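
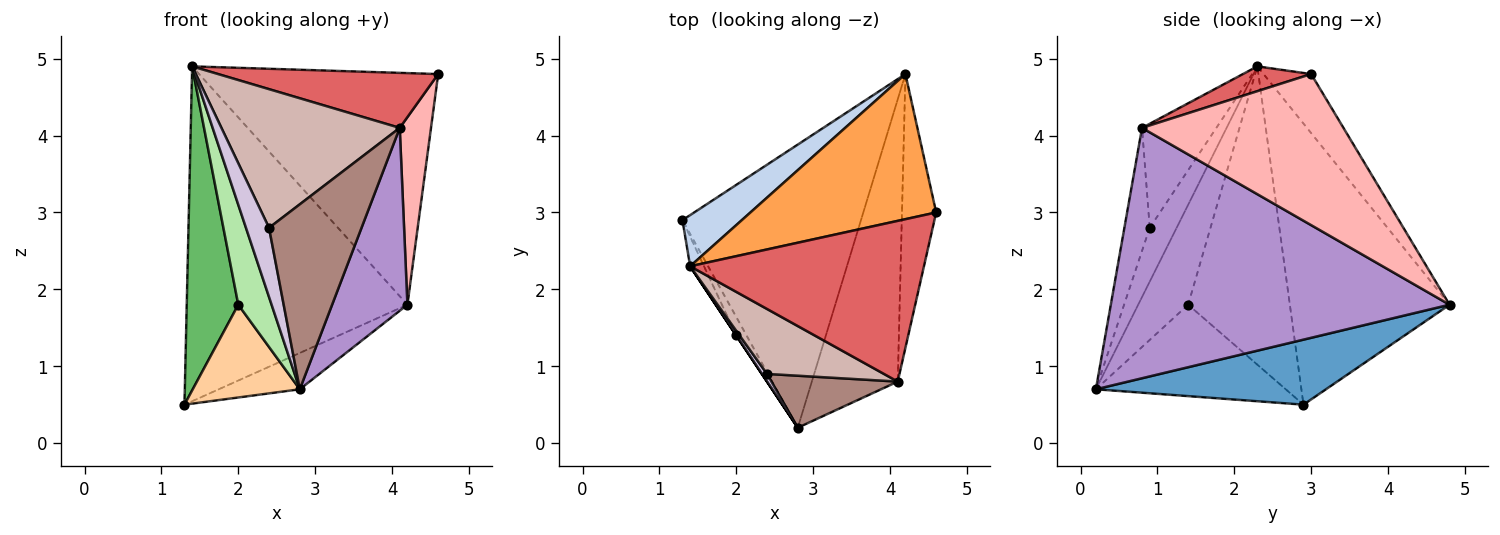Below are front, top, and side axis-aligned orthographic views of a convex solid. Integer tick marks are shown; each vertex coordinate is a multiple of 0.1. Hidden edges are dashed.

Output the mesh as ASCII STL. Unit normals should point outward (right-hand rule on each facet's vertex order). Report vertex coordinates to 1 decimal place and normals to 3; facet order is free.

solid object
 facet normal 0.340 0.120 -0.933
  outer loop
   vertex 4.2 4.8 1.8
   vertex 2.8 0.2 0.7
   vertex 1.3 2.9 0.5
  endloop
 endfacet
 facet normal -0.582 0.804 0.123
  outer loop
   vertex 4.2 4.8 1.8
   vertex 1.3 2.9 0.5
   vertex 1.4 2.3 4.9
  endloop
 endfacet
 facet normal -0.166 0.836 0.524
  outer loop
   vertex 4.2 4.8 1.8
   vertex 1.4 2.3 4.9
   vertex 4.6 3.0 4.8
  endloop
 endfacet
 facet normal -0.867 -0.489 -0.097
  outer loop
   vertex 2.0 1.4 1.8
   vertex 1.3 2.9 0.5
   vertex 2.8 0.2 0.7
  endloop
 endfacet
 facet normal -0.891 -0.452 -0.041
  outer loop
   vertex 2.0 1.4 1.8
   vertex 1.4 2.3 4.9
   vertex 1.3 2.9 0.5
  endloop
 endfacet
 facet normal -0.832 -0.555 0.000
  outer loop
   vertex 2.0 1.4 1.8
   vertex 2.8 0.2 0.7
   vertex 1.4 2.3 4.9
  endloop
 endfacet
 facet normal 0.100 -0.322 0.941
  outer loop
   vertex 4.1 0.8 4.1
   vertex 4.6 3.0 4.8
   vertex 1.4 2.3 4.9
  endloop
 endfacet
 facet normal 0.964 -0.150 -0.218
  outer loop
   vertex 4.1 0.8 4.1
   vertex 4.2 4.8 1.8
   vertex 4.6 3.0 4.8
  endloop
 endfacet
 facet normal 0.926 -0.206 -0.318
  outer loop
   vertex 4.1 0.8 4.1
   vertex 2.8 0.2 0.7
   vertex 4.2 4.8 1.8
  endloop
 endfacet
 facet normal -0.757 -0.649 0.072
  outer loop
   vertex 2.4 0.9 2.8
   vertex 1.4 2.3 4.9
   vertex 2.8 0.2 0.7
  endloop
 endfacet
 facet normal -0.255 -0.931 0.262
  outer loop
   vertex 2.4 0.9 2.8
   vertex 2.8 0.2 0.7
   vertex 4.1 0.8 4.1
  endloop
 endfacet
 facet normal -0.353 -0.847 0.397
  outer loop
   vertex 2.4 0.9 2.8
   vertex 4.1 0.8 4.1
   vertex 1.4 2.3 4.9
  endloop
 endfacet
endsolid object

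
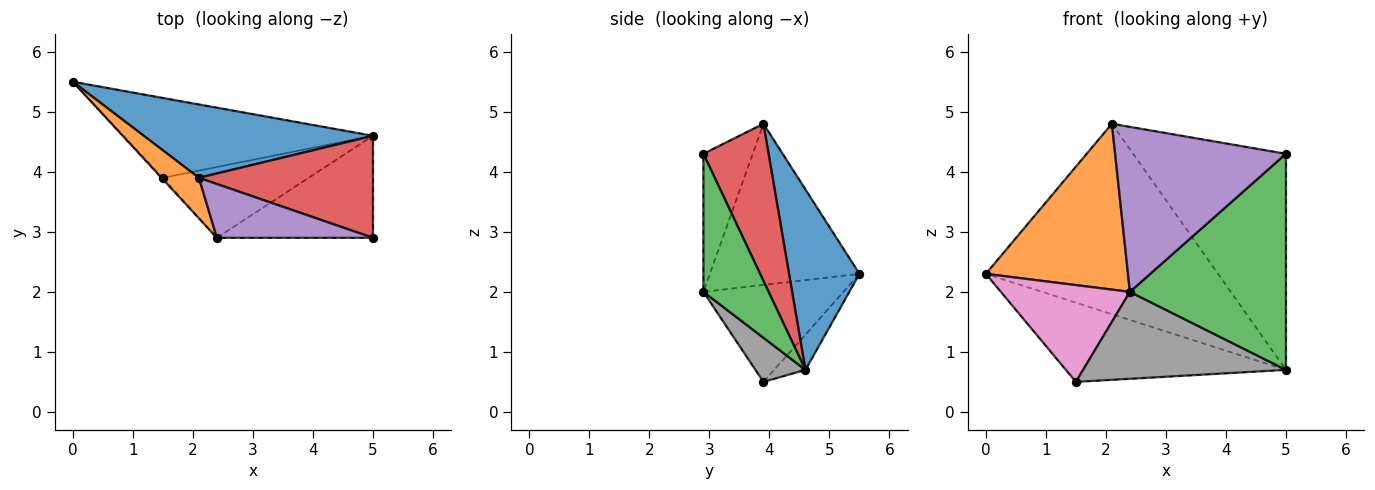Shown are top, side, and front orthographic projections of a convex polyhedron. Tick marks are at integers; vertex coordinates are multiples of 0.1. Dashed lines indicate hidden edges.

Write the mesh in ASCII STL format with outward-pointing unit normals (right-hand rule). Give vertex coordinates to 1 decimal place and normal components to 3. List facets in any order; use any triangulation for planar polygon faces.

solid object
 facet normal 0.272 0.898 0.346
  outer loop
   vertex 2.1 3.9 4.8
   vertex 5.0 4.6 0.7
   vertex 0.0 5.5 2.3
  endloop
 endfacet
 facet normal -0.715 -0.679 0.166
  outer loop
   vertex 2.1 3.9 4.8
   vertex 0.0 5.5 2.3
   vertex 2.4 2.9 2.0
  endloop
 endfacet
 facet normal 0.353 -0.846 -0.399
  outer loop
   vertex 5.0 2.9 4.3
   vertex 2.4 2.9 2.0
   vertex 5.0 4.6 0.7
  endloop
 endfacet
 facet normal 0.360 0.844 0.398
  outer loop
   vertex 5.0 2.9 4.3
   vertex 5.0 4.6 0.7
   vertex 2.1 3.9 4.8
  endloop
 endfacet
 facet normal -0.265 -0.917 0.299
  outer loop
   vertex 5.0 2.9 4.3
   vertex 2.1 3.9 4.8
   vertex 2.4 2.9 2.0
  endloop
 endfacet
 facet normal -0.100 0.701 -0.706
  outer loop
   vertex 1.5 3.9 0.5
   vertex 0.0 5.5 2.3
   vertex 5.0 4.6 0.7
  endloop
 endfacet
 facet normal -0.735 -0.678 -0.011
  outer loop
   vertex 1.5 3.9 0.5
   vertex 2.4 2.9 2.0
   vertex 0.0 5.5 2.3
  endloop
 endfacet
 facet normal 0.188 -0.762 -0.620
  outer loop
   vertex 1.5 3.9 0.5
   vertex 5.0 4.6 0.7
   vertex 2.4 2.9 2.0
  endloop
 endfacet
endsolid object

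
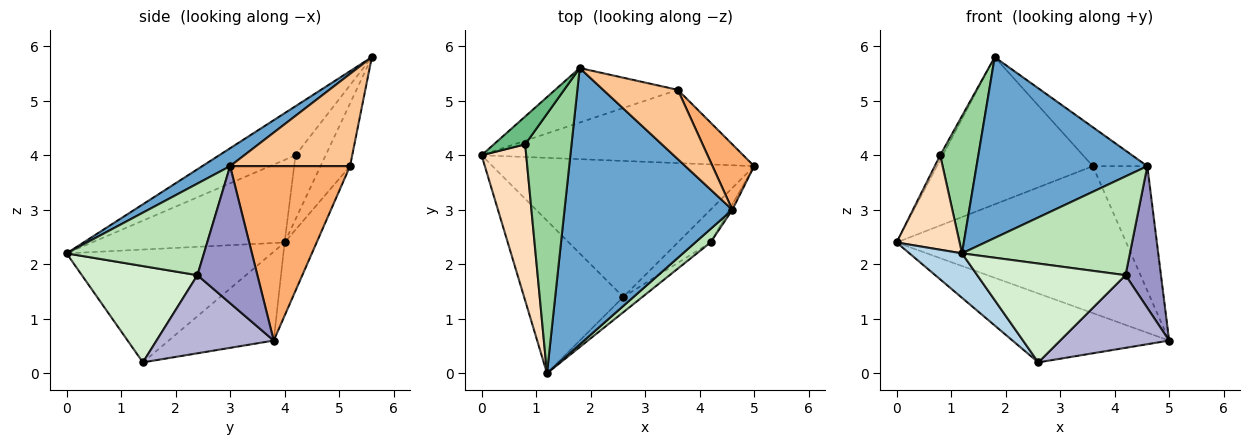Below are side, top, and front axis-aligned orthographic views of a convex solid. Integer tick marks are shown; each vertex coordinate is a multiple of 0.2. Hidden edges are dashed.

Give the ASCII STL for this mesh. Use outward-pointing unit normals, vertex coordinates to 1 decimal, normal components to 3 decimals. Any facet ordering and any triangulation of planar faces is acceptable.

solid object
 facet normal 0.089 -0.545 0.833
  outer loop
   vertex 4.6 3.0 3.8
   vertex 1.8 5.6 5.8
   vertex 1.2 0.0 2.2
  endloop
 endfacet
 facet normal -0.290 0.432 -0.854
  outer loop
   vertex 2.6 1.4 0.2
   vertex 0.0 4.0 2.4
   vertex 5.0 3.8 0.6
  endloop
 endfacet
 facet normal -0.737 -0.189 -0.648
  outer loop
   vertex 2.6 1.4 0.2
   vertex 1.2 0.0 2.2
   vertex 0.0 4.0 2.4
  endloop
 endfacet
 facet normal -0.124 0.888 -0.443
  outer loop
   vertex 3.6 5.2 3.8
   vertex 5.0 3.8 0.6
   vertex 0.0 4.0 2.4
  endloop
 endfacet
 facet normal -0.175 0.923 -0.342
  outer loop
   vertex 3.6 5.2 3.8
   vertex 0.0 4.0 2.4
   vertex 1.8 5.6 5.8
  endloop
 endfacet
 facet normal 0.890 0.404 0.212
  outer loop
   vertex 3.6 5.2 3.8
   vertex 4.6 3.0 3.8
   vertex 5.0 3.8 0.6
  endloop
 endfacet
 facet normal 0.733 0.333 0.593
  outer loop
   vertex 3.6 5.2 3.8
   vertex 1.8 5.6 5.8
   vertex 4.6 3.0 3.8
  endloop
 endfacet
 facet normal -0.845 -0.276 0.457
  outer loop
   vertex 0.8 4.2 4.0
   vertex 0.0 4.0 2.4
   vertex 1.2 0.0 2.2
  endloop
 endfacet
 facet normal -0.896 0.076 0.438
  outer loop
   vertex 0.8 4.2 4.0
   vertex 1.8 5.6 5.8
   vertex 0.0 4.0 2.4
  endloop
 endfacet
 facet normal -0.683 -0.342 0.645
  outer loop
   vertex 0.8 4.2 4.0
   vertex 1.2 0.0 2.2
   vertex 1.8 5.6 5.8
  endloop
 endfacet
 facet normal 0.630 -0.770 0.105
  outer loop
   vertex 4.2 2.4 1.8
   vertex 4.6 3.0 3.8
   vertex 1.2 0.0 2.2
  endloop
 endfacet
 facet normal 0.610 -0.783 -0.121
  outer loop
   vertex 4.2 2.4 1.8
   vertex 1.2 0.0 2.2
   vertex 2.6 1.4 0.2
  endloop
 endfacet
 facet normal 0.861 -0.509 -0.020
  outer loop
   vertex 4.2 2.4 1.8
   vertex 5.0 3.8 0.6
   vertex 4.6 3.0 3.8
  endloop
 endfacet
 facet normal 0.700 -0.651 -0.293
  outer loop
   vertex 4.2 2.4 1.8
   vertex 2.6 1.4 0.2
   vertex 5.0 3.8 0.6
  endloop
 endfacet
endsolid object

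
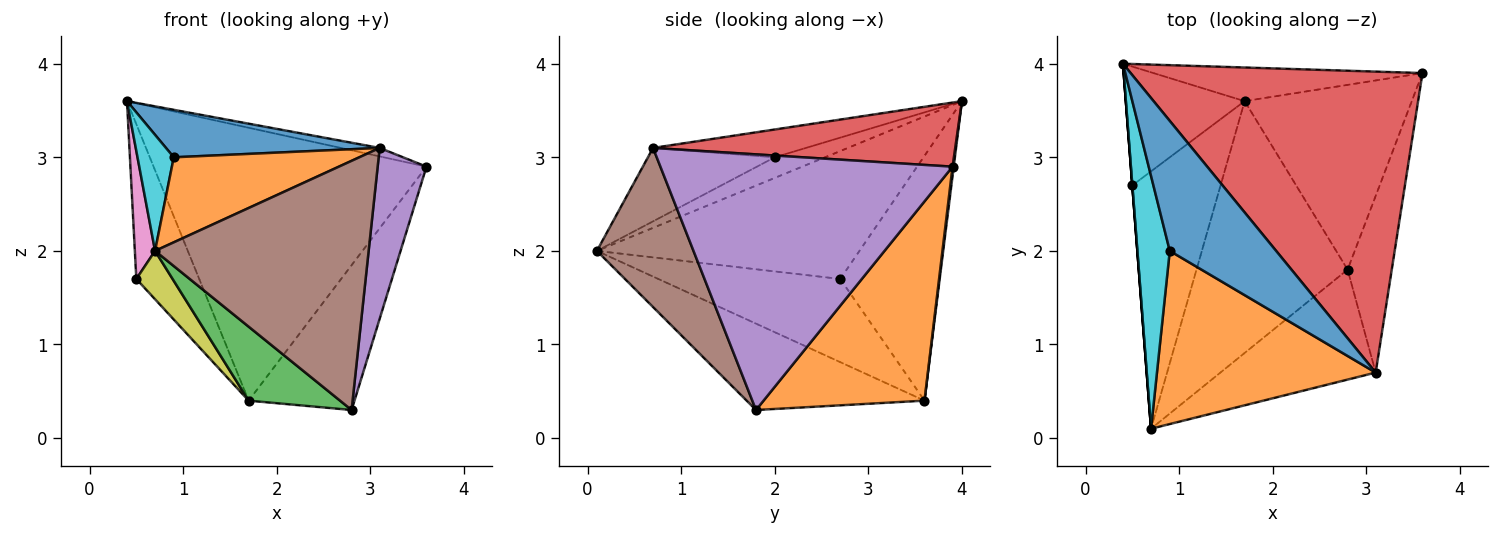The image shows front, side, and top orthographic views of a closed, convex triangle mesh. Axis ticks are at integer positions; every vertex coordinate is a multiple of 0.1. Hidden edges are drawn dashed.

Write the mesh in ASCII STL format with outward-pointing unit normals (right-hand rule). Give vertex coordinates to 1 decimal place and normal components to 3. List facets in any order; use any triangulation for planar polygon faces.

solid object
 facet normal 0.004 0.992 -0.122
  outer loop
   vertex 1.7 3.6 0.4
   vertex 0.4 4.0 3.6
   vertex 3.6 3.9 2.9
  endloop
 endfacet
 facet normal 0.684 0.450 -0.574
  outer loop
   vertex 1.7 3.6 0.4
   vertex 3.6 3.9 2.9
   vertex 2.8 1.8 0.3
  endloop
 endfacet
 facet normal -0.481 -0.247 -0.841
  outer loop
   vertex 1.7 3.6 0.4
   vertex 2.8 1.8 0.3
   vertex 0.7 0.1 2.0
  endloop
 endfacet
 facet normal 0.214 0.028 0.976
  outer loop
   vertex 3.1 0.7 3.1
   vertex 3.6 3.9 2.9
   vertex 0.4 4.0 3.6
  endloop
 endfacet
 facet normal 0.972 -0.162 -0.168
  outer loop
   vertex 3.1 0.7 3.1
   vertex 2.8 1.8 0.3
   vertex 3.6 3.9 2.9
  endloop
 endfacet
 facet normal 0.382 -0.845 -0.373
  outer loop
   vertex 3.1 0.7 3.1
   vertex 0.7 0.1 2.0
   vertex 2.8 1.8 0.3
  endloop
 endfacet
 facet normal -0.997 -0.077 0.000
  outer loop
   vertex 0.5 2.7 1.7
   vertex 0.7 0.1 2.0
   vertex 0.4 4.0 3.6
  endloop
 endfacet
 facet normal -0.782 0.494 -0.379
  outer loop
   vertex 0.5 2.7 1.7
   vertex 0.4 4.0 3.6
   vertex 1.7 3.6 0.4
  endloop
 endfacet
 facet normal -0.680 -0.135 -0.721
  outer loop
   vertex 0.5 2.7 1.7
   vertex 1.7 3.6 0.4
   vertex 0.7 0.1 2.0
  endloop
 endfacet
 facet normal -0.501 -0.361 0.786
  outer loop
   vertex 0.9 2.0 3.0
   vertex 0.4 4.0 3.6
   vertex 0.7 0.1 2.0
  endloop
 endfacet
 facet normal -0.238 -0.333 0.912
  outer loop
   vertex 0.9 2.0 3.0
   vertex 3.1 0.7 3.1
   vertex 0.4 4.0 3.6
  endloop
 endfacet
 facet normal -0.288 -0.422 0.859
  outer loop
   vertex 0.9 2.0 3.0
   vertex 0.7 0.1 2.0
   vertex 3.1 0.7 3.1
  endloop
 endfacet
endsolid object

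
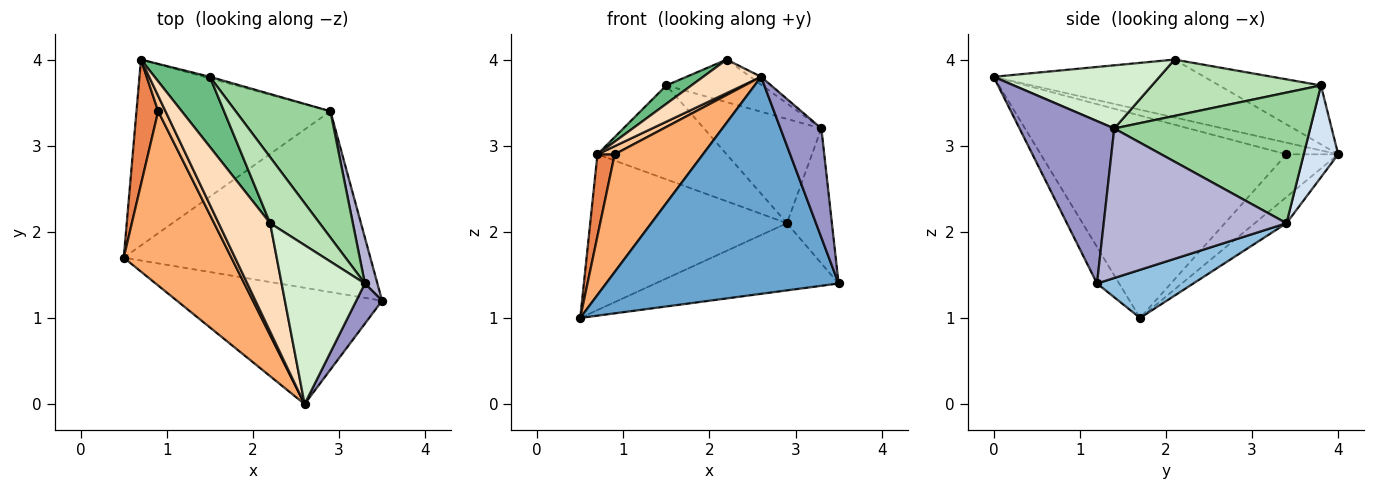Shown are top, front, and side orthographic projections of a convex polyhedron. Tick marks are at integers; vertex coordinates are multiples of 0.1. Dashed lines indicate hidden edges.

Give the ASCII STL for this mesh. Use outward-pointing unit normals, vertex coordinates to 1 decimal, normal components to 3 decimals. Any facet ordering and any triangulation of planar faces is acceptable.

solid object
 facet normal -0.084 -0.878 -0.471
  outer loop
   vertex 2.6 0.0 3.8
   vertex 0.5 1.7 1.0
   vertex 3.5 1.2 1.4
  endloop
 endfacet
 facet normal 0.180 0.342 -0.922
  outer loop
   vertex 2.9 3.4 2.1
   vertex 3.5 1.2 1.4
   vertex 0.5 1.7 1.0
  endloop
 endfacet
 facet normal -0.103 0.639 -0.762
  outer loop
   vertex 2.9 3.4 2.1
   vertex 0.5 1.7 1.0
   vertex 0.7 4.0 2.9
  endloop
 endfacet
 facet normal 0.258 0.966 -0.016
  outer loop
   vertex 2.9 3.4 2.1
   vertex 0.7 4.0 2.9
   vertex 1.5 3.8 3.7
  endloop
 endfacet
 facet normal -0.854 -0.285 0.435
  outer loop
   vertex 0.9 3.4 2.9
   vertex 0.7 4.0 2.9
   vertex 0.5 1.7 1.0
  endloop
 endfacet
 facet normal -0.842 -0.302 0.448
  outer loop
   vertex 0.9 3.4 2.9
   vertex 0.5 1.7 1.0
   vertex 2.6 0.0 3.8
  endloop
 endfacet
 facet normal -0.814 -0.271 0.513
  outer loop
   vertex 0.9 3.4 2.9
   vertex 2.6 0.0 3.8
   vertex 0.7 4.0 2.9
  endloop
 endfacet
 facet normal -0.732 -0.201 0.651
  outer loop
   vertex 2.2 2.1 4.0
   vertex 0.7 4.0 2.9
   vertex 2.6 0.0 3.8
  endloop
 endfacet
 facet normal -0.718 -0.177 0.674
  outer loop
   vertex 2.2 2.1 4.0
   vertex 1.5 3.8 3.7
   vertex 0.7 4.0 2.9
  endloop
 endfacet
 facet normal 0.728 0.436 0.528
  outer loop
   vertex 3.3 1.4 3.2
   vertex 2.9 3.4 2.1
   vertex 1.5 3.8 3.7
  endloop
 endfacet
 facet normal 0.691 0.392 0.607
  outer loop
   vertex 3.3 1.4 3.2
   vertex 1.5 3.8 3.7
   vertex 2.2 2.1 4.0
  endloop
 endfacet
 facet normal 0.604 0.039 0.796
  outer loop
   vertex 3.3 1.4 3.2
   vertex 2.2 2.1 4.0
   vertex 2.6 0.0 3.8
  endloop
 endfacet
 facet normal 0.908 -0.392 0.145
  outer loop
   vertex 3.3 1.4 3.2
   vertex 2.6 0.0 3.8
   vertex 3.5 1.2 1.4
  endloop
 endfacet
 facet normal 0.968 0.238 0.081
  outer loop
   vertex 3.3 1.4 3.2
   vertex 3.5 1.2 1.4
   vertex 2.9 3.4 2.1
  endloop
 endfacet
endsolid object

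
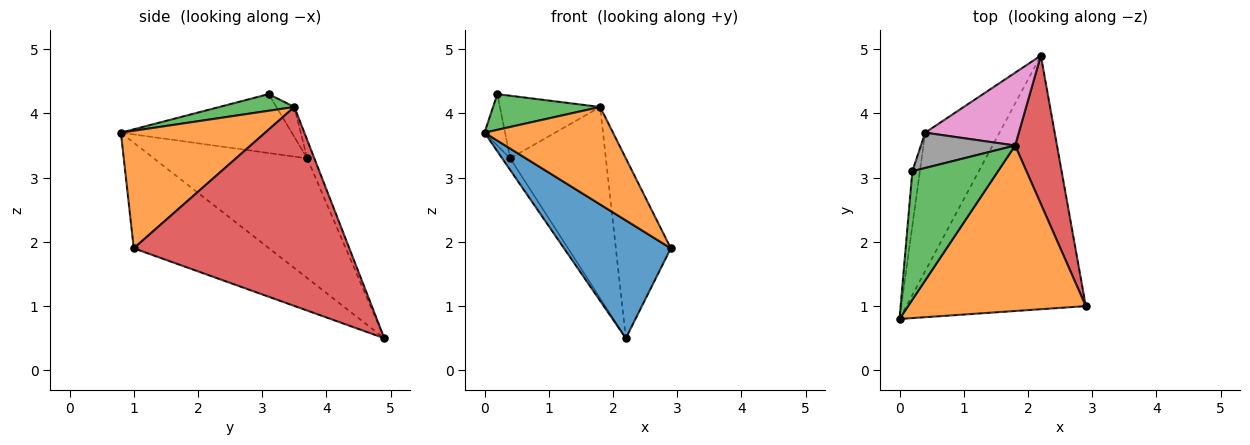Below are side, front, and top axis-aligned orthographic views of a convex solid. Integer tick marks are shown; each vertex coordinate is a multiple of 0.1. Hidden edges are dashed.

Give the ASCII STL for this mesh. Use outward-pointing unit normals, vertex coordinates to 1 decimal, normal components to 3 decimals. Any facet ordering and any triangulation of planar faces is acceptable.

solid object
 facet normal -0.471 -0.372 -0.800
  outer loop
   vertex 2.2 4.9 0.5
   vertex 2.9 1.0 1.9
   vertex 0.0 0.8 3.7
  endloop
 endfacet
 facet normal 0.495 -0.441 0.749
  outer loop
   vertex 1.8 3.5 4.1
   vertex 0.0 0.8 3.7
   vertex 2.9 1.0 1.9
  endloop
 endfacet
 facet normal 0.184 -0.263 0.947
  outer loop
   vertex 1.8 3.5 4.1
   vertex 0.2 3.1 4.3
   vertex 0.0 0.8 3.7
  endloop
 endfacet
 facet normal 0.949 0.242 0.200
  outer loop
   vertex 1.8 3.5 4.1
   vertex 2.9 1.0 1.9
   vertex 2.2 4.9 0.5
  endloop
 endfacet
 facet normal -0.849 0.044 -0.527
  outer loop
   vertex 0.4 3.7 3.3
   vertex 2.2 4.9 0.5
   vertex 0.0 0.8 3.7
  endloop
 endfacet
 facet normal -0.985 0.118 -0.126
  outer loop
   vertex 0.4 3.7 3.3
   vertex 0.0 0.8 3.7
   vertex 0.2 3.1 4.3
  endloop
 endfacet
 facet normal -0.070 0.932 0.355
  outer loop
   vertex 0.4 3.7 3.3
   vertex 1.8 3.5 4.1
   vertex 2.2 4.9 0.5
  endloop
 endfacet
 facet normal -0.154 0.861 0.485
  outer loop
   vertex 0.4 3.7 3.3
   vertex 0.2 3.1 4.3
   vertex 1.8 3.5 4.1
  endloop
 endfacet
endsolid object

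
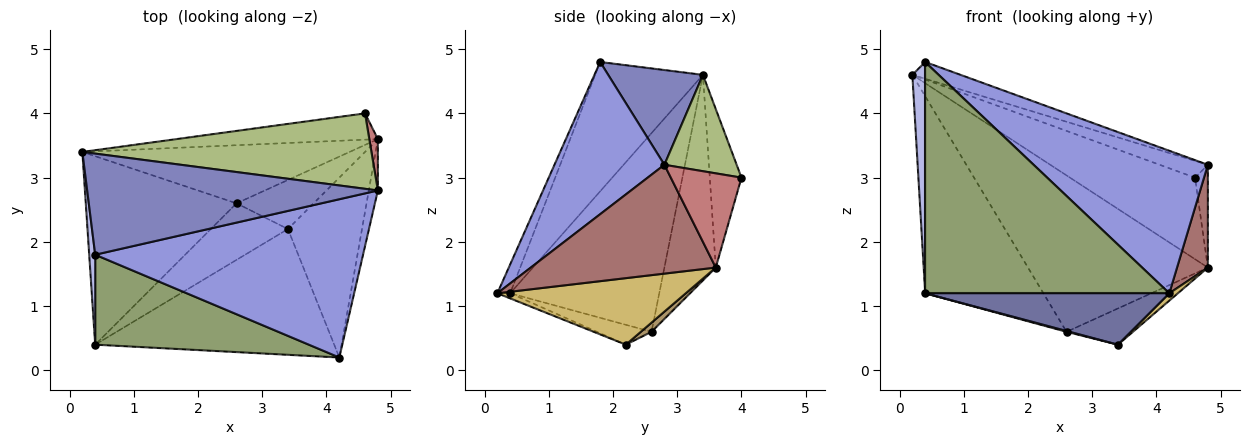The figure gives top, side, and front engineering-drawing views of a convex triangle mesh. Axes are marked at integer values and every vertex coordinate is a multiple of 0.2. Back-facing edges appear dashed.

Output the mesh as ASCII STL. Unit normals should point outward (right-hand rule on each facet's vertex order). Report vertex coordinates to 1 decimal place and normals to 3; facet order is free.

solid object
 facet normal -0.020 -0.378 -0.926
  outer loop
   vertex 0.4 0.4 1.2
   vertex 3.4 2.2 0.4
   vertex 4.2 0.2 1.2
  endloop
 endfacet
 facet normal 0.306 0.156 0.939
  outer loop
   vertex 0.4 1.8 4.8
   vertex 4.8 2.8 3.2
   vertex 0.2 3.4 4.6
  endloop
 endfacet
 facet normal 0.389 -0.616 0.685
  outer loop
   vertex 0.4 1.8 4.8
   vertex 4.2 0.2 1.2
   vertex 4.8 2.8 3.2
  endloop
 endfacet
 facet normal -0.992 -0.118 0.046
  outer loop
   vertex 0.4 1.8 4.8
   vertex 0.2 3.4 4.6
   vertex 0.4 0.4 1.2
  endloop
 endfacet
 facet normal -0.049 -0.931 0.362
  outer loop
   vertex 0.4 1.8 4.8
   vertex 0.4 0.4 1.2
   vertex 4.2 0.2 1.2
  endloop
 endfacet
 facet normal 0.309 0.206 0.928
  outer loop
   vertex 4.6 4.0 3.0
   vertex 0.2 3.4 4.6
   vertex 4.8 2.8 3.2
  endloop
 endfacet
 facet normal -0.674 0.534 -0.511
  outer loop
   vertex 2.6 2.6 0.6
   vertex 0.4 0.4 1.2
   vertex 0.2 3.4 4.6
  endloop
 endfacet
 facet normal -0.249 -0.015 -0.968
  outer loop
   vertex 2.6 2.6 0.6
   vertex 3.4 2.2 0.4
   vertex 0.4 0.4 1.2
  endloop
 endfacet
 facet normal 0.095 0.591 -0.801
  outer loop
   vertex 4.8 3.6 1.6
   vertex 3.4 2.2 0.4
   vertex 2.6 2.6 0.6
  endloop
 endfacet
 facet normal 0.668 -0.030 -0.744
  outer loop
   vertex 4.8 3.6 1.6
   vertex 4.2 0.2 1.2
   vertex 3.4 2.2 0.4
  endloop
 endfacet
 facet normal -0.235 0.925 -0.298
  outer loop
   vertex 4.8 3.6 1.6
   vertex 0.2 3.4 4.6
   vertex 4.6 4.0 3.0
  endloop
 endfacet
 facet normal -0.259 0.906 -0.336
  outer loop
   vertex 4.8 3.6 1.6
   vertex 2.6 2.6 0.6
   vertex 0.2 3.4 4.6
  endloop
 endfacet
 facet normal 0.983 -0.164 -0.082
  outer loop
   vertex 4.8 3.6 1.6
   vertex 4.8 2.8 3.2
   vertex 4.2 0.2 1.2
  endloop
 endfacet
 facet normal 0.980 0.178 0.089
  outer loop
   vertex 4.8 3.6 1.6
   vertex 4.6 4.0 3.0
   vertex 4.8 2.8 3.2
  endloop
 endfacet
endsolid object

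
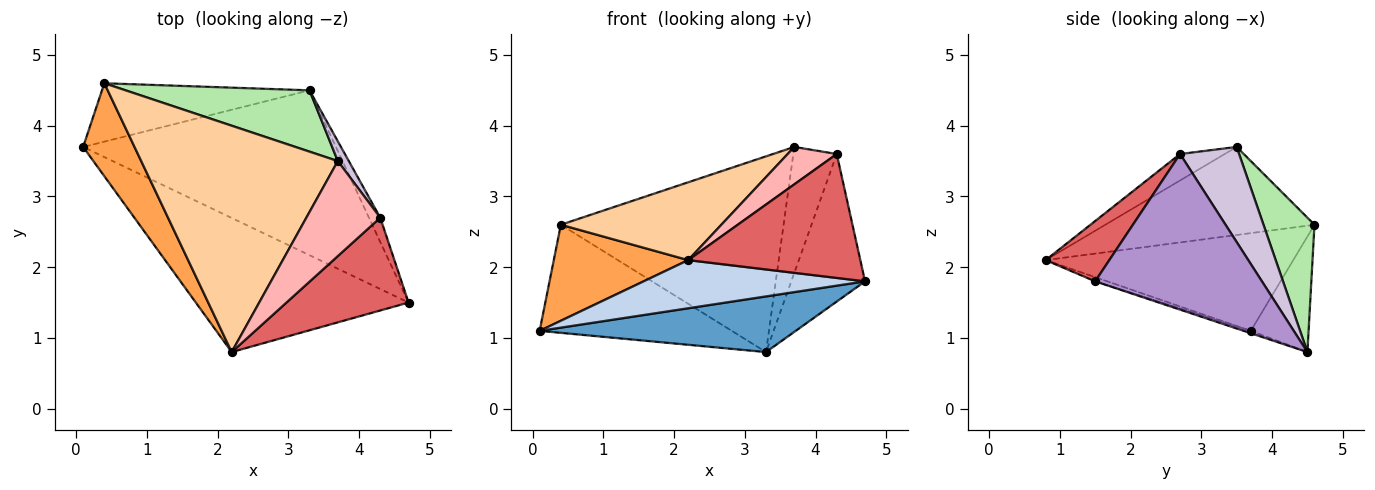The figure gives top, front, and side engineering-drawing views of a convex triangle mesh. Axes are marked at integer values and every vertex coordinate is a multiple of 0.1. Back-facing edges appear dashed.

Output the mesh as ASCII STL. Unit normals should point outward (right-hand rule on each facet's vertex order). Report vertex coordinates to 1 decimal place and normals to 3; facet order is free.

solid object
 facet normal -0.009 -0.320 -0.947
  outer loop
   vertex 3.3 4.5 0.8
   vertex 4.7 1.5 1.8
   vertex 0.1 3.7 1.1
  endloop
 endfacet
 facet normal -0.018 -0.338 -0.941
  outer loop
   vertex 2.2 0.8 2.1
   vertex 0.1 3.7 1.1
   vertex 4.7 1.5 1.8
  endloop
 endfacet
 facet normal -0.798 -0.433 0.419
  outer loop
   vertex 0.4 4.6 2.6
   vertex 0.1 3.7 1.1
   vertex 2.2 0.8 2.1
  endloop
 endfacet
 facet normal -0.390 -0.299 0.871
  outer loop
   vertex 0.4 4.6 2.6
   vertex 2.2 0.8 2.1
   vertex 3.7 3.5 3.7
  endloop
 endfacet
 facet normal -0.256 0.851 -0.459
  outer loop
   vertex 0.4 4.6 2.6
   vertex 3.3 4.5 0.8
   vertex 0.1 3.7 1.1
  endloop
 endfacet
 facet normal 0.213 0.932 0.292
  outer loop
   vertex 0.4 4.6 2.6
   vertex 3.7 3.5 3.7
   vertex 3.3 4.5 0.8
  endloop
 endfacet
 facet normal 0.284 -0.768 0.575
  outer loop
   vertex 4.3 2.7 3.6
   vertex 2.2 0.8 2.1
   vertex 4.7 1.5 1.8
  endloop
 endfacet
 facet normal -0.316 -0.347 0.883
  outer loop
   vertex 4.3 2.7 3.6
   vertex 3.7 3.5 3.7
   vertex 2.2 0.8 2.1
  endloop
 endfacet
 facet normal 0.912 0.404 -0.066
  outer loop
   vertex 4.3 2.7 3.6
   vertex 4.7 1.5 1.8
   vertex 3.3 4.5 0.8
  endloop
 endfacet
 facet normal 0.802 0.590 0.093
  outer loop
   vertex 4.3 2.7 3.6
   vertex 3.3 4.5 0.8
   vertex 3.7 3.5 3.7
  endloop
 endfacet
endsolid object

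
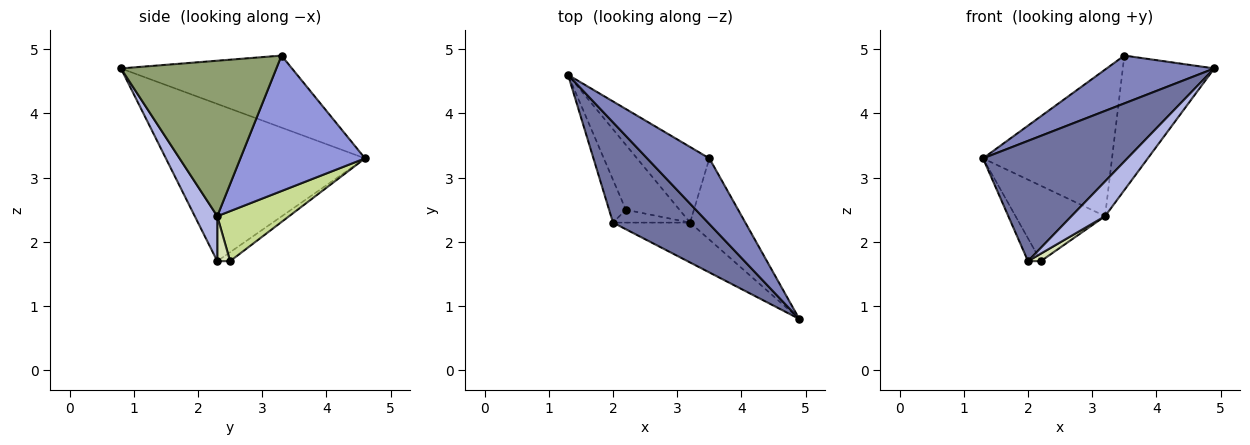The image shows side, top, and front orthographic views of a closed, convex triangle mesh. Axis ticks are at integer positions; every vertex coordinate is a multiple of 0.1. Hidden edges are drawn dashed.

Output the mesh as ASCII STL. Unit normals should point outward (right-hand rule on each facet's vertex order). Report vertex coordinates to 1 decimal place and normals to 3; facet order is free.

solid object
 facet normal -0.727 -0.527 0.440
  outer loop
   vertex 2.0 2.3 1.7
   vertex 4.9 0.8 4.7
   vertex 1.3 4.6 3.3
  endloop
 endfacet
 facet normal -0.683 -0.430 0.590
  outer loop
   vertex 3.5 3.3 4.9
   vertex 1.3 4.6 3.3
   vertex 4.9 0.8 4.7
  endloop
 endfacet
 facet normal 0.651 0.674 -0.348
  outer loop
   vertex 3.2 2.3 2.4
   vertex 1.3 4.6 3.3
   vertex 3.5 3.3 4.9
  endloop
 endfacet
 facet normal 0.402 -0.602 -0.690
  outer loop
   vertex 3.2 2.3 2.4
   vertex 4.9 0.8 4.7
   vertex 2.0 2.3 1.7
  endloop
 endfacet
 facet normal 0.824 0.485 -0.293
  outer loop
   vertex 3.2 2.3 2.4
   vertex 3.5 3.3 4.9
   vertex 4.9 0.8 4.7
  endloop
 endfacet
 facet normal -0.426 0.426 -0.798
  outer loop
   vertex 2.2 2.5 1.7
   vertex 2.0 2.3 1.7
   vertex 1.3 4.6 3.3
  endloop
 endfacet
 facet normal 0.520 0.647 -0.557
  outer loop
   vertex 2.2 2.5 1.7
   vertex 1.3 4.6 3.3
   vertex 3.2 2.3 2.4
  endloop
 endfacet
 facet normal 0.450 -0.450 -0.771
  outer loop
   vertex 2.2 2.5 1.7
   vertex 3.2 2.3 2.4
   vertex 2.0 2.3 1.7
  endloop
 endfacet
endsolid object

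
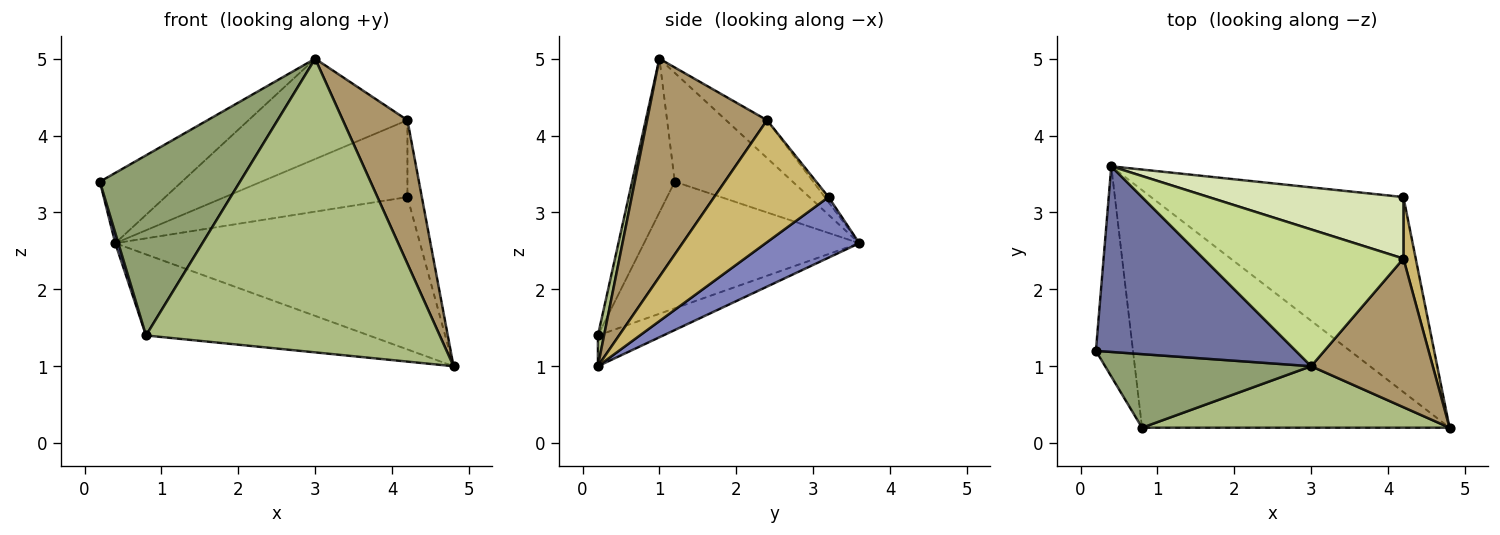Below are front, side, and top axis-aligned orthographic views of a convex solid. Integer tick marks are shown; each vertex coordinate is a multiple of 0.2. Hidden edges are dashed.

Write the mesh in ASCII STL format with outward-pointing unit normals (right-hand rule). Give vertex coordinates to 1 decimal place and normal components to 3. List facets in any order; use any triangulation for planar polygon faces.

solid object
 facet normal -0.454 0.316 0.833
  outer loop
   vertex 3.0 1.0 5.0
   vertex 0.4 3.6 2.6
   vertex 0.2 1.2 3.4
  endloop
 endfacet
 facet normal 0.186 0.605 -0.774
  outer loop
   vertex 4.2 3.2 3.2
   vertex 4.8 0.2 1.0
   vertex 0.4 3.6 2.6
  endloop
 endfacet
 facet normal -0.960 -0.014 -0.281
  outer loop
   vertex 0.8 0.2 1.4
   vertex 0.2 1.2 3.4
   vertex 0.4 3.6 2.6
  endloop
 endfacet
 facet normal -0.094 0.321 -0.942
  outer loop
   vertex 0.8 0.2 1.4
   vertex 0.4 3.6 2.6
   vertex 4.8 0.2 1.0
  endloop
 endfacet
 facet normal -0.272 -0.891 0.364
  outer loop
   vertex 0.8 0.2 1.4
   vertex 3.0 1.0 5.0
   vertex 0.2 1.2 3.4
  endloop
 endfacet
 facet normal 0.020 -0.979 0.205
  outer loop
   vertex 0.8 0.2 1.4
   vertex 4.8 0.2 1.0
   vertex 3.0 1.0 5.0
  endloop
 endfacet
 facet normal -0.151 0.585 0.797
  outer loop
   vertex 4.2 2.4 4.2
   vertex 0.4 3.6 2.6
   vertex 3.0 1.0 5.0
  endloop
 endfacet
 facet normal -0.016 0.781 0.625
  outer loop
   vertex 4.2 2.4 4.2
   vertex 4.2 3.2 3.2
   vertex 0.4 3.6 2.6
  endloop
 endfacet
 facet normal 0.790 -0.426 0.441
  outer loop
   vertex 4.2 2.4 4.2
   vertex 3.0 1.0 5.0
   vertex 4.8 0.2 1.0
  endloop
 endfacet
 facet normal 0.987 0.124 0.100
  outer loop
   vertex 4.2 2.4 4.2
   vertex 4.8 0.2 1.0
   vertex 4.2 3.2 3.2
  endloop
 endfacet
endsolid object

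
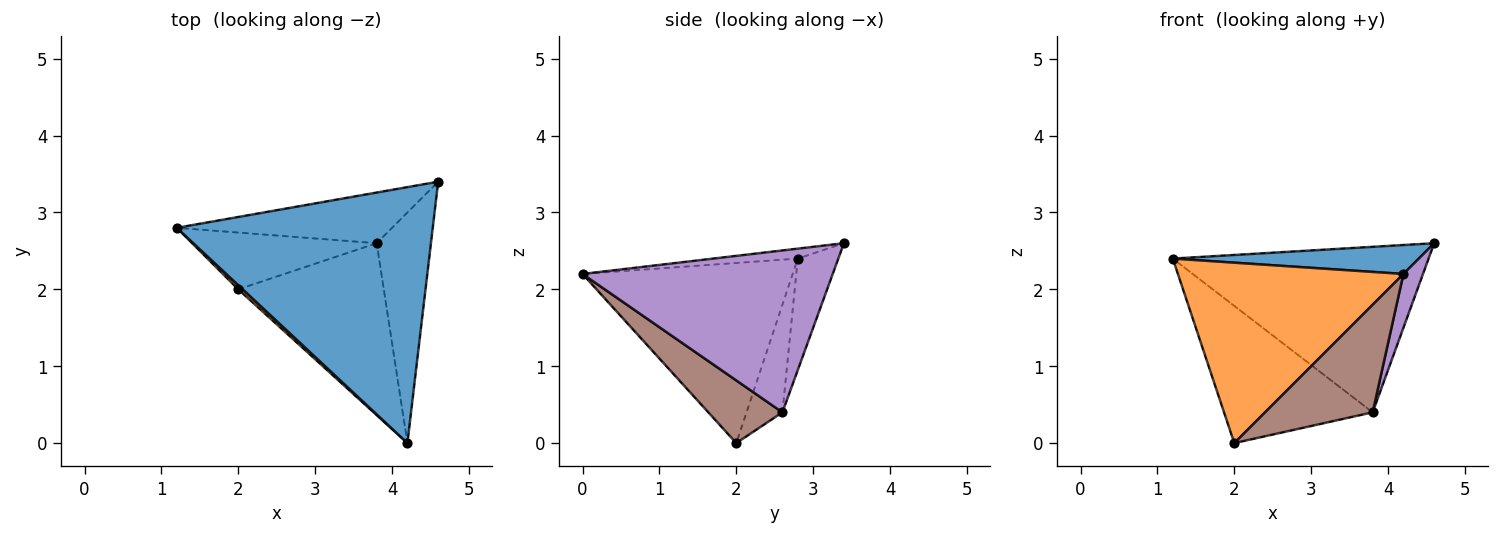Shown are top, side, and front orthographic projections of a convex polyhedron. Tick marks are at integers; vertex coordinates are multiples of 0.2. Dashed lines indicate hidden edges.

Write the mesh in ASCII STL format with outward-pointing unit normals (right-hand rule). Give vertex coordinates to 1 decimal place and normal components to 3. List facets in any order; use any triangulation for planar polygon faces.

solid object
 facet normal -0.039 -0.112 0.993
  outer loop
   vertex 4.2 0.0 2.2
   vertex 4.6 3.4 2.6
   vertex 1.2 2.8 2.4
  endloop
 endfacet
 facet normal -0.682 -0.732 0.017
  outer loop
   vertex 2.0 2.0 0.0
   vertex 4.2 0.0 2.2
   vertex 1.2 2.8 2.4
  endloop
 endfacet
 facet normal -0.150 0.945 -0.289
  outer loop
   vertex 3.8 2.6 0.4
   vertex 1.2 2.8 2.4
   vertex 4.6 3.4 2.6
  endloop
 endfacet
 facet normal -0.218 0.902 -0.373
  outer loop
   vertex 3.8 2.6 0.4
   vertex 2.0 2.0 0.0
   vertex 1.2 2.8 2.4
  endloop
 endfacet
 facet normal 0.946 -0.074 -0.317
  outer loop
   vertex 3.8 2.6 0.4
   vertex 4.6 3.4 2.6
   vertex 4.2 0.0 2.2
  endloop
 endfacet
 facet normal 0.343 -0.498 -0.796
  outer loop
   vertex 3.8 2.6 0.4
   vertex 4.2 0.0 2.2
   vertex 2.0 2.0 0.0
  endloop
 endfacet
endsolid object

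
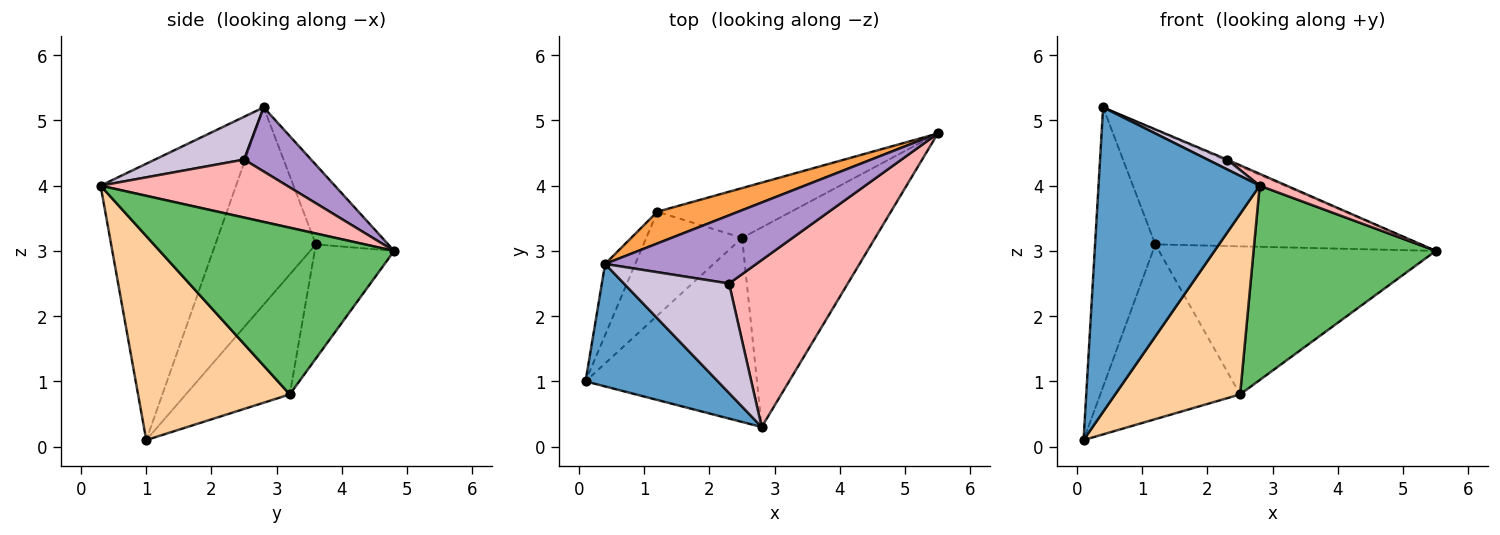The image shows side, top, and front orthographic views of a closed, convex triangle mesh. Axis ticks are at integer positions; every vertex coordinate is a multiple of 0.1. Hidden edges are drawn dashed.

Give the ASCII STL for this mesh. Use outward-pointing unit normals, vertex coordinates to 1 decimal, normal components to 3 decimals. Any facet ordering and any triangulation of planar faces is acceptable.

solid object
 facet normal -0.615 -0.732 0.294
  outer loop
   vertex 0.4 2.8 5.2
   vertex 0.1 1.0 0.1
   vertex 2.8 0.3 4.0
  endloop
 endfacet
 facet normal -0.851 0.510 -0.130
  outer loop
   vertex 1.2 3.6 3.1
   vertex 0.1 1.0 0.1
   vertex 0.4 2.8 5.2
  endloop
 endfacet
 facet normal -0.254 0.932 0.258
  outer loop
   vertex 1.2 3.6 3.1
   vertex 0.4 2.8 5.2
   vertex 5.5 4.8 3.0
  endloop
 endfacet
 facet normal 0.648 -0.533 -0.544
  outer loop
   vertex 2.5 3.2 0.8
   vertex 2.8 0.3 4.0
   vertex 0.1 1.0 0.1
  endloop
 endfacet
 facet normal 0.668 -0.519 -0.533
  outer loop
   vertex 2.5 3.2 0.8
   vertex 5.5 4.8 3.0
   vertex 2.8 0.3 4.0
  endloop
 endfacet
 facet normal -0.539 0.724 -0.430
  outer loop
   vertex 2.5 3.2 0.8
   vertex 0.1 1.0 0.1
   vertex 1.2 3.6 3.1
  endloop
 endfacet
 facet normal -0.262 0.915 -0.307
  outer loop
   vertex 2.5 3.2 0.8
   vertex 1.2 3.6 3.1
   vertex 5.5 4.8 3.0
  endloop
 endfacet
 facet normal 0.438 -0.064 0.897
  outer loop
   vertex 2.3 2.5 4.4
   vertex 2.8 0.3 4.0
   vertex 5.5 4.8 3.0
  endloop
 endfacet
 facet normal 0.390 0.017 0.921
  outer loop
   vertex 2.3 2.5 4.4
   vertex 5.5 4.8 3.0
   vertex 0.4 2.8 5.2
  endloop
 endfacet
 facet normal 0.376 -0.082 0.923
  outer loop
   vertex 2.3 2.5 4.4
   vertex 0.4 2.8 5.2
   vertex 2.8 0.3 4.0
  endloop
 endfacet
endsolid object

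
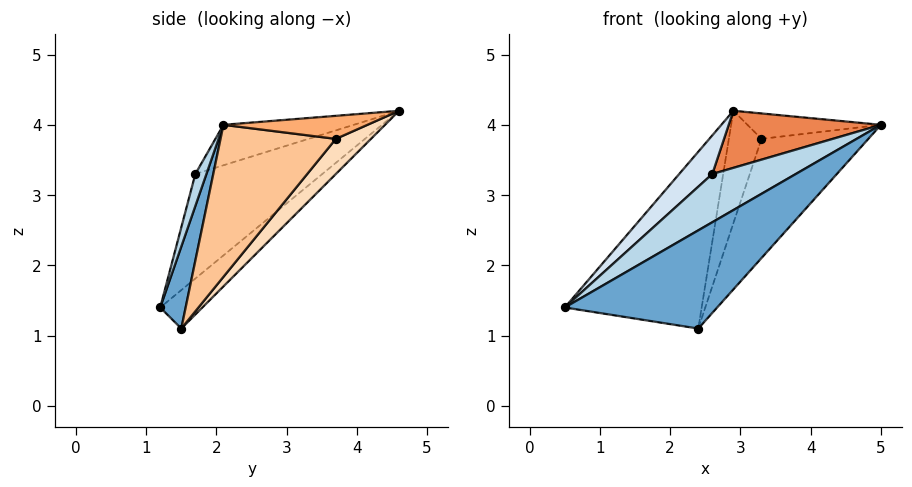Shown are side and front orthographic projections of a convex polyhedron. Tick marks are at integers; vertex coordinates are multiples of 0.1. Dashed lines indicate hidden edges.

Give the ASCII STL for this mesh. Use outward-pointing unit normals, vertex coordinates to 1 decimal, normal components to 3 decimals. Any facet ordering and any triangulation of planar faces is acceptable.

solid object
 facet normal 0.164 -0.985 0.056
  outer loop
   vertex 2.4 1.5 1.1
   vertex 5.0 2.1 4.0
   vertex 0.5 1.2 1.4
  endloop
 endfacet
 facet normal -0.218 0.707 -0.672
  outer loop
   vertex 2.4 1.5 1.1
   vertex 0.5 1.2 1.4
   vertex 2.9 4.6 4.2
  endloop
 endfacet
 facet normal 0.131 -0.985 0.115
  outer loop
   vertex 2.6 1.7 3.3
   vertex 0.5 1.2 1.4
   vertex 5.0 2.1 4.0
  endloop
 endfacet
 facet normal -0.639 -0.167 0.751
  outer loop
   vertex 2.6 1.7 3.3
   vertex 2.9 4.6 4.2
   vertex 0.5 1.2 1.4
  endloop
 endfacet
 facet normal -0.229 -0.267 0.936
  outer loop
   vertex 2.6 1.7 3.3
   vertex 5.0 2.1 4.0
   vertex 2.9 4.6 4.2
  endloop
 endfacet
 facet normal 0.574 0.532 -0.623
  outer loop
   vertex 3.3 3.7 3.8
   vertex 2.9 4.6 4.2
   vertex 5.0 2.1 4.0
  endloop
 endfacet
 facet normal 0.573 0.531 -0.624
  outer loop
   vertex 3.3 3.7 3.8
   vertex 5.0 2.1 4.0
   vertex 2.4 1.5 1.1
  endloop
 endfacet
 facet normal 0.572 0.532 -0.624
  outer loop
   vertex 3.3 3.7 3.8
   vertex 2.4 1.5 1.1
   vertex 2.9 4.6 4.2
  endloop
 endfacet
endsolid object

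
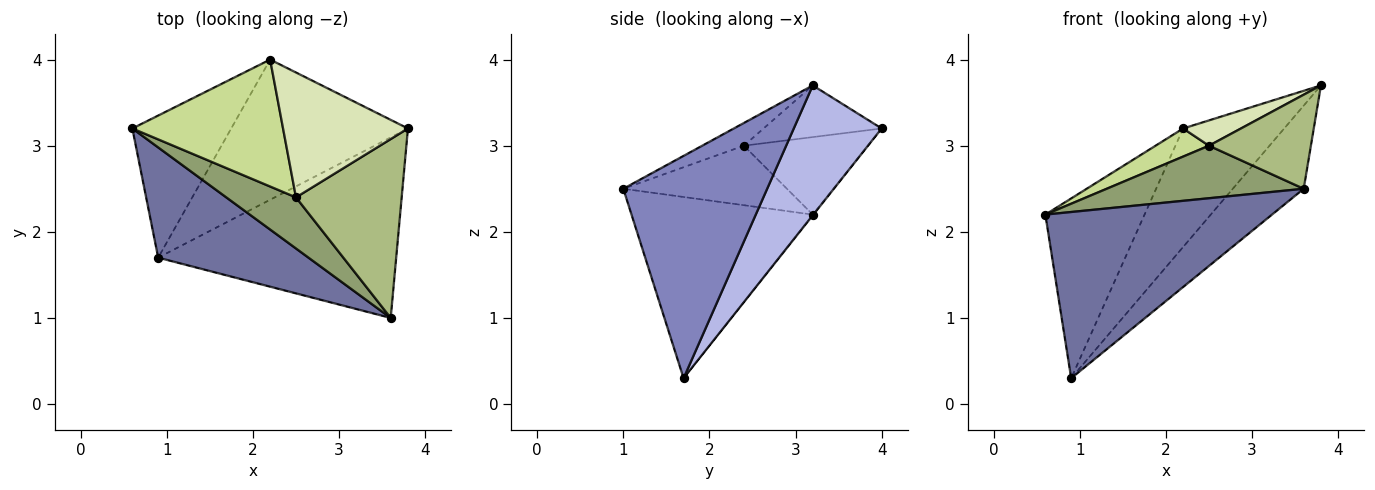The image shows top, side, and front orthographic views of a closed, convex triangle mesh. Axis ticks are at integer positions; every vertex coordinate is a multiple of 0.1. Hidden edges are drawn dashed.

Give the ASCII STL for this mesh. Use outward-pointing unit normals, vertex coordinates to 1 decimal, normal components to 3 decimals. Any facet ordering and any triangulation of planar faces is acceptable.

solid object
 facet normal -0.555 -0.693 0.460
  outer loop
   vertex 0.9 1.7 0.3
   vertex 3.6 1.0 2.5
   vertex 0.6 3.2 2.2
  endloop
 endfacet
 facet normal 0.647 0.319 -0.693
  outer loop
   vertex 0.9 1.7 0.3
   vertex 3.8 3.2 3.7
   vertex 3.6 1.0 2.5
  endloop
 endfacet
 facet normal -0.005 0.785 -0.620
  outer loop
   vertex 2.2 4.0 3.2
   vertex 0.9 1.7 0.3
   vertex 0.6 3.2 2.2
  endloop
 endfacet
 facet normal 0.490 0.563 -0.666
  outer loop
   vertex 2.2 4.0 3.2
   vertex 3.8 3.2 3.7
   vertex 0.9 1.7 0.3
  endloop
 endfacet
 facet normal -0.512 -0.616 0.599
  outer loop
   vertex 2.5 2.4 3.0
   vertex 0.6 3.2 2.2
   vertex 3.6 1.0 2.5
  endloop
 endfacet
 facet normal -0.187 -0.457 0.869
  outer loop
   vertex 2.5 2.4 3.0
   vertex 3.6 1.0 2.5
   vertex 3.8 3.2 3.7
  endloop
 endfacet
 facet normal -0.449 -0.193 0.873
  outer loop
   vertex 2.5 2.4 3.0
   vertex 2.2 4.0 3.2
   vertex 0.6 3.2 2.2
  endloop
 endfacet
 facet normal -0.376 -0.184 0.908
  outer loop
   vertex 2.5 2.4 3.0
   vertex 3.8 3.2 3.7
   vertex 2.2 4.0 3.2
  endloop
 endfacet
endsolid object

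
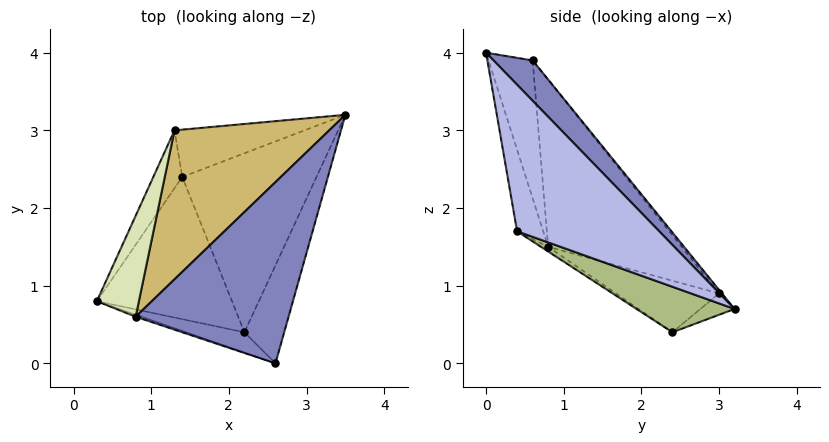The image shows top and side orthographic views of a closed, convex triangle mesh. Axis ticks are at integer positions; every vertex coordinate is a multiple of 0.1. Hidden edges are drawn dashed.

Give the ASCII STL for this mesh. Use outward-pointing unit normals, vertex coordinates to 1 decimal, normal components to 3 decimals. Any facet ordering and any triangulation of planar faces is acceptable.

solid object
 facet normal -0.316 -0.949 -0.013
  outer loop
   vertex 0.8 0.6 3.9
   vertex 0.3 0.8 1.5
   vertex 2.6 0.0 4.0
  endloop
 endfacet
 facet normal 0.187 0.679 0.710
  outer loop
   vertex 0.8 0.6 3.9
   vertex 2.6 0.0 4.0
   vertex 3.5 3.2 0.7
  endloop
 endfacet
 facet normal -0.190 -0.972 -0.136
  outer loop
   vertex 2.2 0.4 1.7
   vertex 2.6 0.0 4.0
   vertex 0.3 0.8 1.5
  endloop
 endfacet
 facet normal 0.849 -0.476 -0.230
  outer loop
   vertex 2.2 0.4 1.7
   vertex 3.5 3.2 0.7
   vertex 2.6 0.0 4.0
  endloop
 endfacet
 facet normal -0.029 -0.553 -0.833
  outer loop
   vertex 2.2 0.4 1.7
   vertex 0.3 0.8 1.5
   vertex 1.4 2.4 0.4
  endloop
 endfacet
 facet normal 0.288 -0.438 -0.851
  outer loop
   vertex 2.2 0.4 1.7
   vertex 1.4 2.4 0.4
   vertex 3.5 3.2 0.7
  endloop
 endfacet
 facet normal -0.843 0.254 -0.474
  outer loop
   vertex 1.3 3.0 0.9
   vertex 1.4 2.4 0.4
   vertex 0.3 0.8 1.5
  endloop
 endfacet
 facet normal -0.865 0.452 0.218
  outer loop
   vertex 1.3 3.0 0.9
   vertex 0.3 0.8 1.5
   vertex 0.8 0.6 3.9
  endloop
 endfacet
 facet normal -0.127 0.622 -0.772
  outer loop
   vertex 1.3 3.0 0.9
   vertex 3.5 3.2 0.7
   vertex 1.4 2.4 0.4
  endloop
 endfacet
 facet normal -0.014 0.782 0.623
  outer loop
   vertex 1.3 3.0 0.9
   vertex 0.8 0.6 3.9
   vertex 3.5 3.2 0.7
  endloop
 endfacet
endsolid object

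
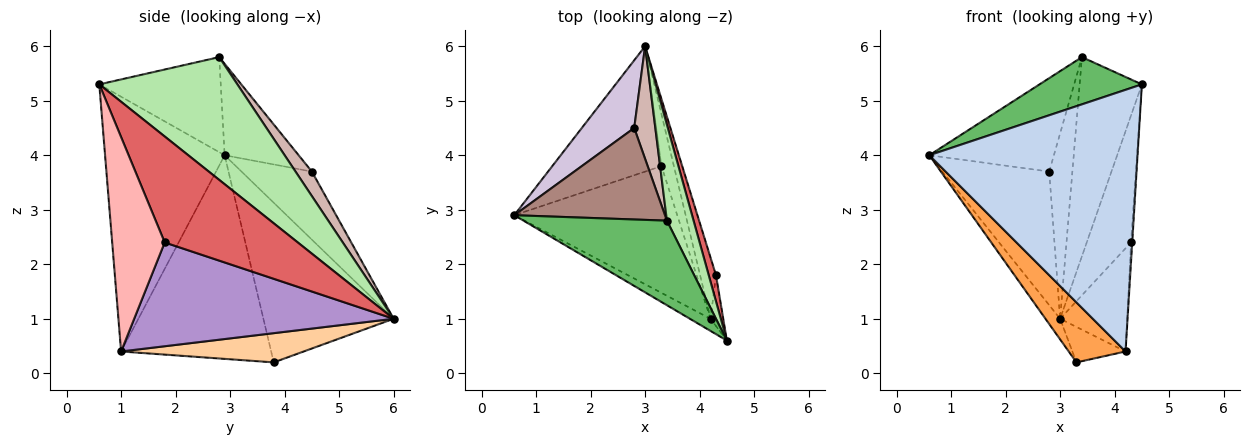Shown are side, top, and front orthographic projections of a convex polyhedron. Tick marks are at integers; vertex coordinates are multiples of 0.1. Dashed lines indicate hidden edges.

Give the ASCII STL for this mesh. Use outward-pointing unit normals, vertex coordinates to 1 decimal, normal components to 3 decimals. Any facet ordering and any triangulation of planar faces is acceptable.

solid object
 facet normal -0.822 0.092 -0.562
  outer loop
   vertex 3.3 3.8 0.2
   vertex 0.6 2.9 4.0
   vertex 3.0 6.0 1.0
  endloop
 endfacet
 facet normal -0.498 -0.866 -0.040
  outer loop
   vertex 4.2 1.0 0.4
   vertex 4.5 0.6 5.3
   vertex 0.6 2.9 4.0
  endloop
 endfacet
 facet normal -0.749 -0.283 -0.599
  outer loop
   vertex 4.2 1.0 0.4
   vertex 0.6 2.9 4.0
   vertex 3.3 3.8 0.2
  endloop
 endfacet
 facet normal 0.889 0.259 -0.378
  outer loop
   vertex 4.2 1.0 0.4
   vertex 3.3 3.8 0.2
   vertex 3.0 6.0 1.0
  endloop
 endfacet
 facet normal -0.501 -0.422 0.756
  outer loop
   vertex 3.4 2.8 5.8
   vertex 0.6 2.9 4.0
   vertex 4.5 0.6 5.3
  endloop
 endfacet
 facet normal 0.894 0.403 0.194
  outer loop
   vertex 3.4 2.8 5.8
   vertex 4.5 0.6 5.3
   vertex 3.0 6.0 1.0
  endloop
 endfacet
 facet normal 0.947 0.315 0.065
  outer loop
   vertex 4.3 1.8 2.4
   vertex 3.0 6.0 1.0
   vertex 4.5 0.6 5.3
  endloop
 endfacet
 facet normal 0.998 0.023 -0.059
  outer loop
   vertex 4.3 1.8 2.4
   vertex 4.5 0.6 5.3
   vertex 4.2 1.0 0.4
  endloop
 endfacet
 facet normal 0.958 0.247 -0.147
  outer loop
   vertex 4.3 1.8 2.4
   vertex 4.2 1.0 0.4
   vertex 3.0 6.0 1.0
  endloop
 endfacet
 facet normal -0.506 0.769 0.390
  outer loop
   vertex 2.8 4.5 3.7
   vertex 3.0 6.0 1.0
   vertex 0.6 2.9 4.0
  endloop
 endfacet
 facet normal -0.391 0.658 0.644
  outer loop
   vertex 2.8 4.5 3.7
   vertex 0.6 2.9 4.0
   vertex 3.4 2.8 5.8
  endloop
 endfacet
 facet normal 0.517 0.732 0.445
  outer loop
   vertex 2.8 4.5 3.7
   vertex 3.4 2.8 5.8
   vertex 3.0 6.0 1.0
  endloop
 endfacet
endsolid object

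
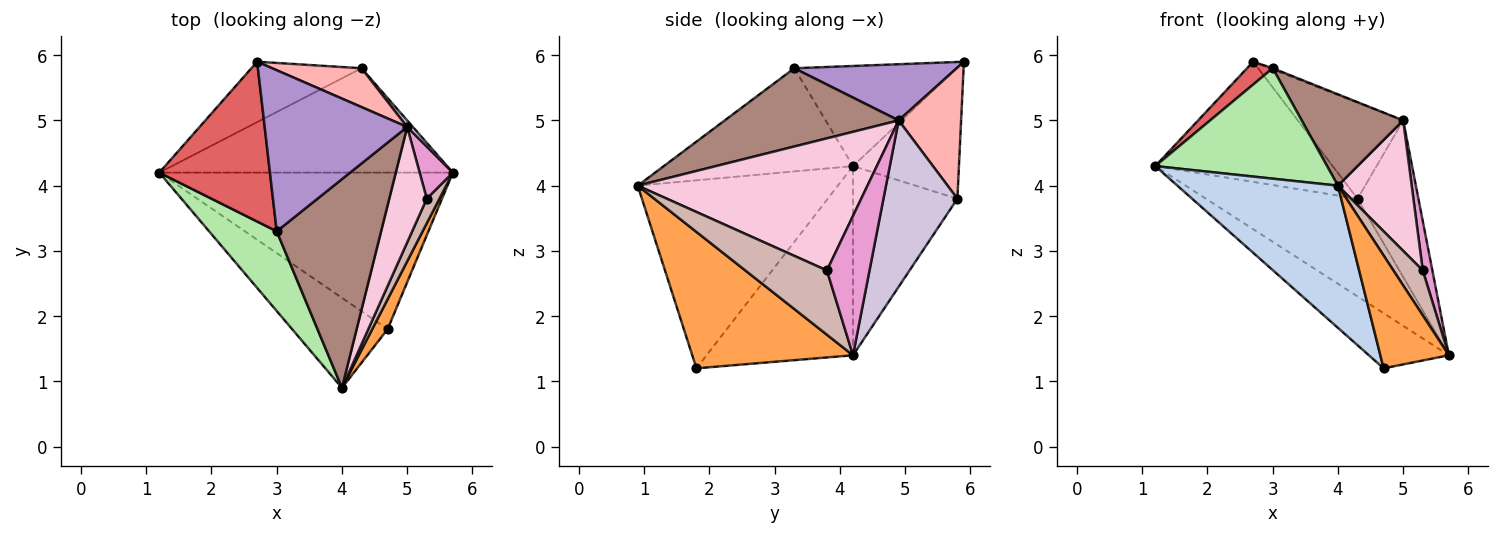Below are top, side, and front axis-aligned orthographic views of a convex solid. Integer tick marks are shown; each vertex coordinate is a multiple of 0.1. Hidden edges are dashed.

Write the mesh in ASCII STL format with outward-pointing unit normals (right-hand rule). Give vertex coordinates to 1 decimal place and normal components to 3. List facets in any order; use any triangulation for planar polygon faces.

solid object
 facet normal -0.519 0.284 -0.806
  outer loop
   vertex 4.7 1.8 1.2
   vertex 1.2 4.2 4.3
   vertex 5.7 4.2 1.4
  endloop
 endfacet
 facet normal -0.725 -0.582 -0.368
  outer loop
   vertex 4.7 1.8 1.2
   vertex 4.0 0.9 4.0
   vertex 1.2 4.2 4.3
  endloop
 endfacet
 facet normal 0.915 -0.390 0.103
  outer loop
   vertex 4.7 1.8 1.2
   vertex 5.7 4.2 1.4
   vertex 4.0 0.9 4.0
  endloop
 endfacet
 facet normal -0.426 0.618 -0.661
  outer loop
   vertex 4.3 5.8 3.8
   vertex 5.7 4.2 1.4
   vertex 1.2 4.2 4.3
  endloop
 endfacet
 facet normal -0.471 0.788 -0.396
  outer loop
   vertex 4.3 5.8 3.8
   vertex 1.2 4.2 4.3
   vertex 2.7 5.9 5.9
  endloop
 endfacet
 facet normal -0.666 -0.605 0.436
  outer loop
   vertex 3.0 3.3 5.8
   vertex 1.2 4.2 4.3
   vertex 4.0 0.9 4.0
  endloop
 endfacet
 facet normal -0.667 -0.105 0.737
  outer loop
   vertex 3.0 3.3 5.8
   vertex 2.7 5.9 5.9
   vertex 1.2 4.2 4.3
  endloop
 endfacet
 facet normal 0.482 0.812 0.328
  outer loop
   vertex 5.0 4.9 5.0
   vertex 4.3 5.8 3.8
   vertex 2.7 5.9 5.9
  endloop
 endfacet
 facet normal 0.367 0.007 0.930
  outer loop
   vertex 5.0 4.9 5.0
   vertex 2.7 5.9 5.9
   vertex 3.0 3.3 5.8
  endloop
 endfacet
 facet normal 0.772 0.635 0.026
  outer loop
   vertex 5.0 4.9 5.0
   vertex 5.7 4.2 1.4
   vertex 4.3 5.8 3.8
  endloop
 endfacet
 facet normal 0.566 -0.330 0.755
  outer loop
   vertex 5.0 4.9 5.0
   vertex 3.0 3.3 5.8
   vertex 4.0 0.9 4.0
  endloop
 endfacet
 facet normal 0.925 -0.333 0.182
  outer loop
   vertex 5.3 3.8 2.7
   vertex 4.0 0.9 4.0
   vertex 5.7 4.2 1.4
  endloop
 endfacet
 facet normal 0.950 -0.214 0.226
  outer loop
   vertex 5.3 3.8 2.7
   vertex 5.7 4.2 1.4
   vertex 5.0 4.9 5.0
  endloop
 endfacet
 facet normal 0.919 -0.295 0.261
  outer loop
   vertex 5.3 3.8 2.7
   vertex 5.0 4.9 5.0
   vertex 4.0 0.9 4.0
  endloop
 endfacet
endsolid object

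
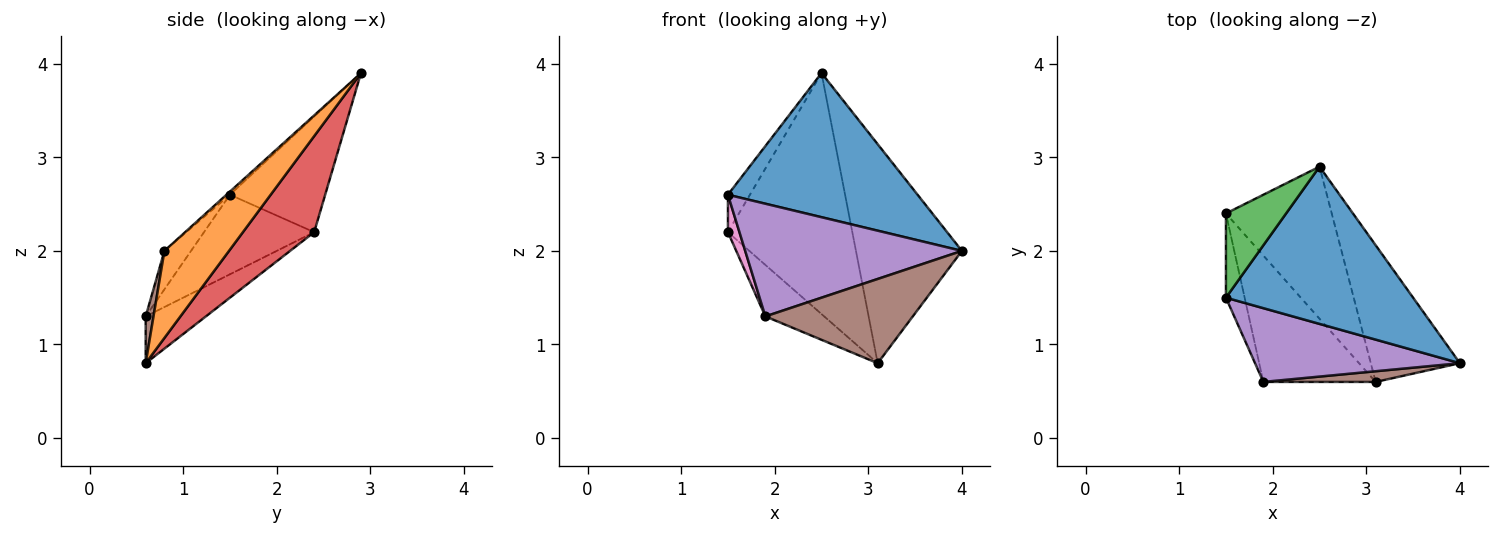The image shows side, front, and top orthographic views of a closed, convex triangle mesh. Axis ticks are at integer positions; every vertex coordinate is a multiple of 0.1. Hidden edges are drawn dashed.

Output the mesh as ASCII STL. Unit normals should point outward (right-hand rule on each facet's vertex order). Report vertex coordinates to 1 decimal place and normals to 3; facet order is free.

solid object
 facet normal -0.012 -0.676 0.737
  outer loop
   vertex 2.5 2.9 3.9
   vertex 1.5 1.5 2.6
   vertex 4.0 0.8 2.0
  endloop
 endfacet
 facet normal 0.459 0.754 -0.470
  outer loop
   vertex 3.1 0.6 0.8
   vertex 2.5 2.9 3.9
   vertex 4.0 0.8 2.0
  endloop
 endfacet
 facet normal -0.869 0.201 0.452
  outer loop
   vertex 1.5 2.4 2.2
   vertex 1.5 1.5 2.6
   vertex 2.5 2.9 3.9
  endloop
 endfacet
 facet normal 0.436 0.761 -0.480
  outer loop
   vertex 1.5 2.4 2.2
   vertex 2.5 2.9 3.9
   vertex 3.1 0.6 0.8
  endloop
 endfacet
 facet normal -0.102 -0.832 0.545
  outer loop
   vertex 1.9 0.6 1.3
   vertex 4.0 0.8 2.0
   vertex 1.5 1.5 2.6
  endloop
 endfacet
 facet normal 0.052 -0.991 0.126
  outer loop
   vertex 1.9 0.6 1.3
   vertex 3.1 0.6 0.8
   vertex 4.0 0.8 2.0
  endloop
 endfacet
 facet normal -0.968 -0.101 -0.228
  outer loop
   vertex 1.9 0.6 1.3
   vertex 1.5 1.5 2.6
   vertex 1.5 2.4 2.2
  endloop
 endfacet
 facet normal -0.360 0.352 -0.864
  outer loop
   vertex 1.9 0.6 1.3
   vertex 1.5 2.4 2.2
   vertex 3.1 0.6 0.8
  endloop
 endfacet
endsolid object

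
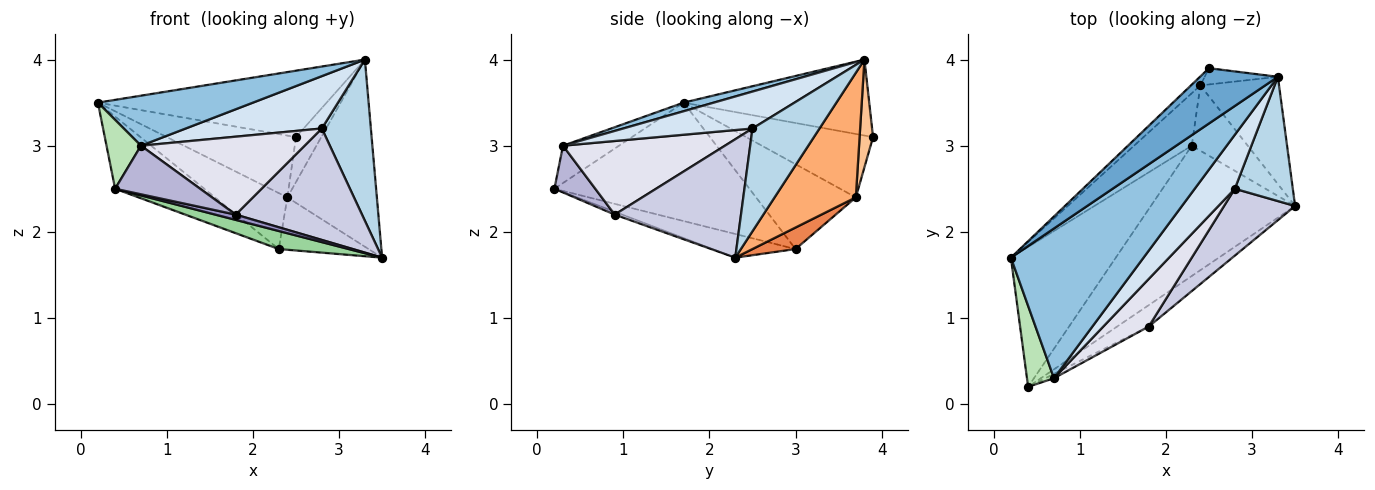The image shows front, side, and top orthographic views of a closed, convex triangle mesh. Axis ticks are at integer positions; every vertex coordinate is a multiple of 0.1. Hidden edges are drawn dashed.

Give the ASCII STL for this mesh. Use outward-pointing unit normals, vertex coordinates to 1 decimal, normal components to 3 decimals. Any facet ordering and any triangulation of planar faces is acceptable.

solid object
 facet normal -0.529 0.652 0.543
  outer loop
   vertex 3.3 3.8 4.0
   vertex 2.5 3.9 3.1
   vertex 0.2 1.7 3.5
  endloop
 endfacet
 facet normal 0.061 -0.316 0.947
  outer loop
   vertex 0.7 0.3 3.0
   vertex 3.3 3.8 4.0
   vertex 0.2 1.7 3.5
  endloop
 endfacet
 facet normal 0.734 -0.537 0.414
  outer loop
   vertex 2.8 2.5 3.2
   vertex 3.5 2.3 1.7
   vertex 3.3 3.8 4.0
  endloop
 endfacet
 facet normal 0.551 -0.581 0.599
  outer loop
   vertex 2.8 2.5 3.2
   vertex 3.3 3.8 4.0
   vertex 0.7 0.3 3.0
  endloop
 endfacet
 facet normal 0.287 0.599 -0.747
  outer loop
   vertex 2.4 3.7 2.4
   vertex 3.5 2.3 1.7
   vertex 2.3 3.0 1.8
  endloop
 endfacet
 facet normal 0.619 0.682 -0.391
  outer loop
   vertex 2.4 3.7 2.4
   vertex 3.3 3.8 4.0
   vertex 3.5 2.3 1.7
  endloop
 endfacet
 facet normal 0.447 0.841 -0.304
  outer loop
   vertex 2.4 3.7 2.4
   vertex 2.5 3.9 3.1
   vertex 3.3 3.8 4.0
  endloop
 endfacet
 facet normal -0.697 0.710 -0.103
  outer loop
   vertex 2.4 3.7 2.4
   vertex 0.2 1.7 3.5
   vertex 2.5 3.9 3.1
  endloop
 endfacet
 facet normal -0.709 0.515 -0.482
  outer loop
   vertex 2.4 3.7 2.4
   vertex 2.3 3.0 1.8
   vertex 0.2 1.7 3.5
  endloop
 endfacet
 facet normal -0.161 -0.136 -0.978
  outer loop
   vertex 0.4 0.2 2.5
   vertex 2.3 3.0 1.8
   vertex 3.5 2.3 1.7
  endloop
 endfacet
 facet normal -0.725 -0.446 0.524
  outer loop
   vertex 0.4 0.2 2.5
   vertex 0.7 0.3 3.0
   vertex 0.2 1.7 3.5
  endloop
 endfacet
 facet normal -0.708 0.324 -0.627
  outer loop
   vertex 0.4 0.2 2.5
   vertex 0.2 1.7 3.5
   vertex 2.3 3.0 1.8
  endloop
 endfacet
 facet normal -0.088 -0.239 -0.967
  outer loop
   vertex 1.8 0.9 2.2
   vertex 0.4 0.2 2.5
   vertex 3.5 2.3 1.7
  endloop
 endfacet
 facet normal 0.432 -0.898 -0.080
  outer loop
   vertex 1.8 0.9 2.2
   vertex 0.7 0.3 3.0
   vertex 0.4 0.2 2.5
  endloop
 endfacet
 facet normal 0.651 -0.651 0.391
  outer loop
   vertex 1.8 0.9 2.2
   vertex 3.5 2.3 1.7
   vertex 2.8 2.5 3.2
  endloop
 endfacet
 facet normal 0.645 -0.652 0.398
  outer loop
   vertex 1.8 0.9 2.2
   vertex 2.8 2.5 3.2
   vertex 0.7 0.3 3.0
  endloop
 endfacet
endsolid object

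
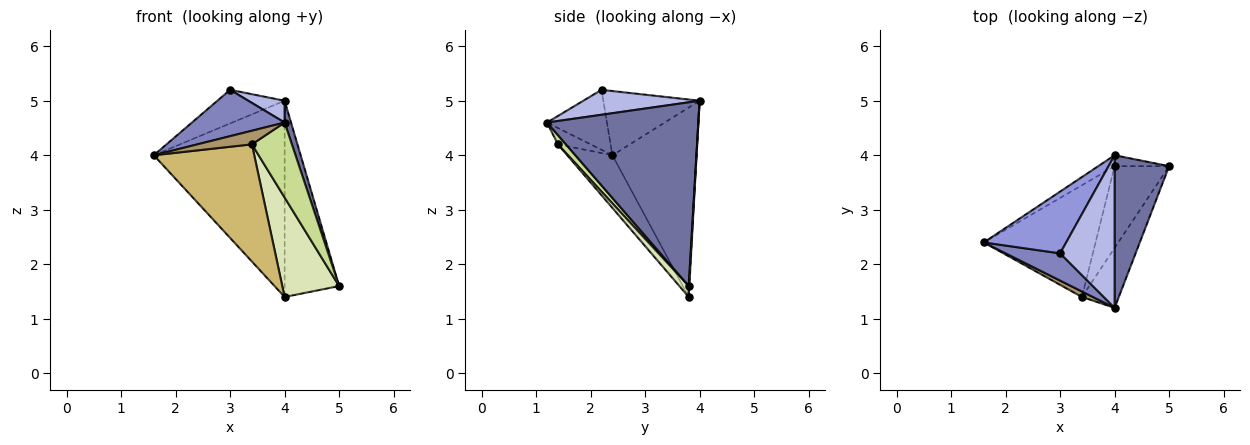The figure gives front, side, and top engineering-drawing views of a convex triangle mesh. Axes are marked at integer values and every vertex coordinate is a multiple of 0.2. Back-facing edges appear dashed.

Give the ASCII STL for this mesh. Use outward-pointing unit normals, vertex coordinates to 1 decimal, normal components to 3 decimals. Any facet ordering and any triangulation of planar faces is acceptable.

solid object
 facet normal 0.958 -0.041 0.284
  outer loop
   vertex 4.0 4.0 5.0
   vertex 4.0 1.2 4.6
   vertex 5.0 3.8 1.6
  endloop
 endfacet
 facet normal -0.487 -0.753 0.443
  outer loop
   vertex 3.0 2.2 5.2
   vertex 1.6 2.4 4.0
   vertex 4.0 1.2 4.6
  endloop
 endfacet
 facet normal -0.565 0.394 0.725
  outer loop
   vertex 3.0 2.2 5.2
   vertex 4.0 4.0 5.0
   vertex 1.6 2.4 4.0
  endloop
 endfacet
 facet normal 0.412 -0.129 0.902
  outer loop
   vertex 3.0 2.2 5.2
   vertex 4.0 1.2 4.6
   vertex 4.0 4.0 5.0
  endloop
 endfacet
 facet normal -0.541 0.840 -0.047
  outer loop
   vertex 4.0 3.8 1.4
   vertex 1.6 2.4 4.0
   vertex 4.0 4.0 5.0
  endloop
 endfacet
 facet normal 0.011 0.998 -0.055
  outer loop
   vertex 4.0 3.8 1.4
   vertex 4.0 4.0 5.0
   vertex 5.0 3.8 1.6
  endloop
 endfacet
 facet normal 0.154 -0.772 -0.617
  outer loop
   vertex 3.4 1.4 4.2
   vertex 5.0 3.8 1.6
   vertex 4.0 1.2 4.6
  endloop
 endfacet
 facet normal 0.126 -0.766 -0.630
  outer loop
   vertex 3.4 1.4 4.2
   vertex 4.0 3.8 1.4
   vertex 5.0 3.8 1.6
  endloop
 endfacet
 facet normal -0.487 -0.811 0.324
  outer loop
   vertex 3.4 1.4 4.2
   vertex 4.0 1.2 4.6
   vertex 1.6 2.4 4.0
  endloop
 endfacet
 facet normal -0.309 -0.688 -0.656
  outer loop
   vertex 3.4 1.4 4.2
   vertex 1.6 2.4 4.0
   vertex 4.0 3.8 1.4
  endloop
 endfacet
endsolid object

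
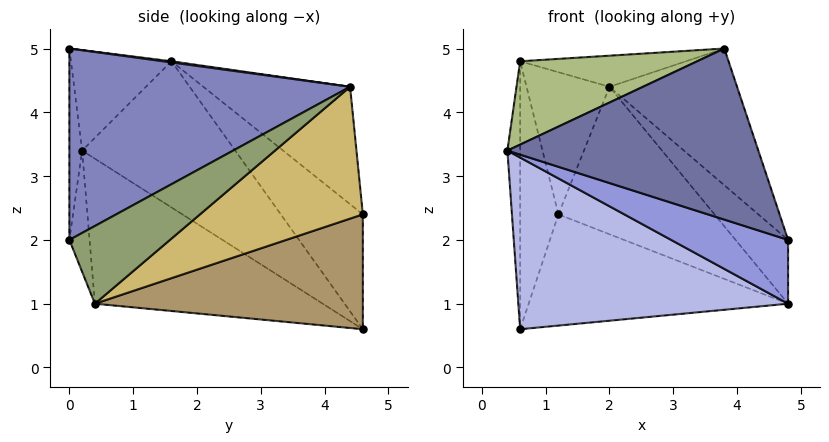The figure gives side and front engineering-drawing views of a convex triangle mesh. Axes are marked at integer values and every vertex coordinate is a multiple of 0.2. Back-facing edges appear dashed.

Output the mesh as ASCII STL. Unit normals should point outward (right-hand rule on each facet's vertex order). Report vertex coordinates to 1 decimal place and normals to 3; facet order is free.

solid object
 facet normal -0.051 -0.999 -0.017
  outer loop
   vertex 3.8 0.0 5.0
   vertex 0.4 0.2 3.4
   vertex 4.8 0.0 2.0
  endloop
 endfacet
 facet normal 0.871 0.396 0.290
  outer loop
   vertex 2.0 4.4 4.4
   vertex 3.8 0.0 5.0
   vertex 4.8 0.0 2.0
  endloop
 endfacet
 facet normal -0.158 -0.917 -0.367
  outer loop
   vertex 4.8 0.4 1.0
   vertex 4.8 0.0 2.0
   vertex 0.4 0.2 3.4
  endloop
 endfacet
 facet normal -0.404 -0.478 -0.780
  outer loop
   vertex 4.8 0.4 1.0
   vertex 0.4 0.2 3.4
   vertex 0.6 4.6 0.6
  endloop
 endfacet
 facet normal 0.872 0.455 0.182
  outer loop
   vertex 4.8 0.4 1.0
   vertex 2.0 4.4 4.4
   vertex 4.8 0.0 2.0
  endloop
 endfacet
 facet normal -0.360 -0.634 0.685
  outer loop
   vertex 0.6 1.6 4.8
   vertex 0.4 0.2 3.4
   vertex 3.8 0.0 5.0
  endloop
 endfacet
 facet normal 0.007 0.138 0.990
  outer loop
   vertex 0.6 1.6 4.8
   vertex 3.8 0.0 5.0
   vertex 2.0 4.4 4.4
  endloop
 endfacet
 facet normal -0.995 0.083 0.059
  outer loop
   vertex 0.6 1.6 4.8
   vertex 0.6 4.6 0.6
   vertex 0.4 0.2 3.4
  endloop
 endfacet
 facet normal 0.699 0.676 -0.233
  outer loop
   vertex 1.2 4.6 2.4
   vertex 4.8 0.4 1.0
   vertex 0.6 4.6 0.6
  endloop
 endfacet
 facet normal 0.705 0.676 -0.214
  outer loop
   vertex 1.2 4.6 2.4
   vertex 2.0 4.4 4.4
   vertex 4.8 0.4 1.0
  endloop
 endfacet
 facet normal -0.867 0.405 0.289
  outer loop
   vertex 1.2 4.6 2.4
   vertex 0.6 4.6 0.6
   vertex 0.6 1.6 4.8
  endloop
 endfacet
 facet normal -0.809 0.457 0.369
  outer loop
   vertex 1.2 4.6 2.4
   vertex 0.6 1.6 4.8
   vertex 2.0 4.4 4.4
  endloop
 endfacet
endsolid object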